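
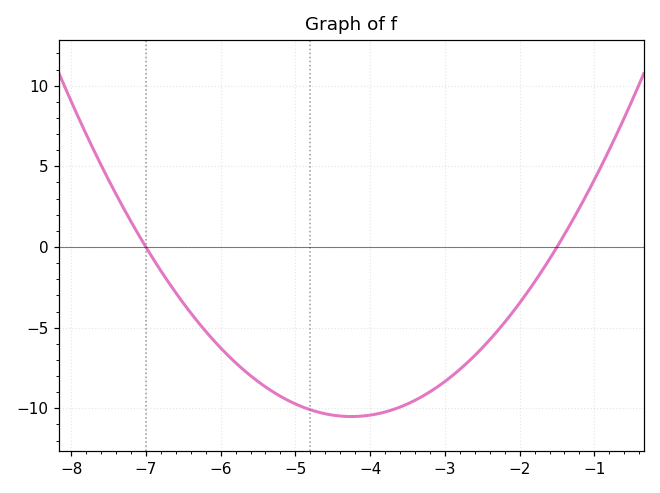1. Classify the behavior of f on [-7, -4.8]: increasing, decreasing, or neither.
decreasing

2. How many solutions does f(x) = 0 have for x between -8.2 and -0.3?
2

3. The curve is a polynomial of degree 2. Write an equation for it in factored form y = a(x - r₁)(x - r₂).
y = 1.39(x + 7)(x + 1.5)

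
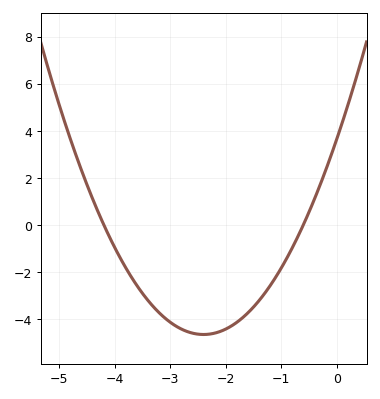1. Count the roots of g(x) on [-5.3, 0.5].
2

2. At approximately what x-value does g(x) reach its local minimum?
-2.4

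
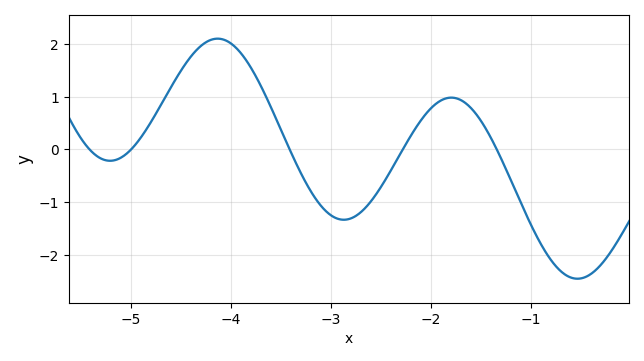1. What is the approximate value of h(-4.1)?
2.1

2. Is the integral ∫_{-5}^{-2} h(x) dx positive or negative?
positive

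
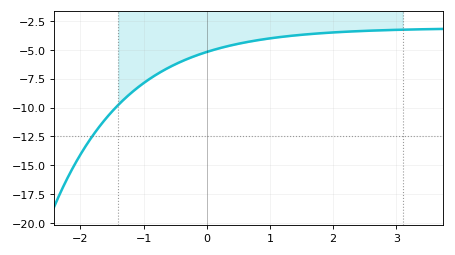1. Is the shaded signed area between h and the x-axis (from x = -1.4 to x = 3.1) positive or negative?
negative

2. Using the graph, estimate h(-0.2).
-5.6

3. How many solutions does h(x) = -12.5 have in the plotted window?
1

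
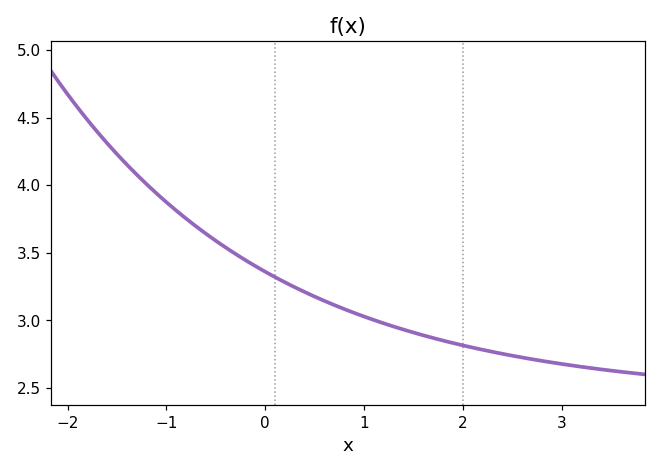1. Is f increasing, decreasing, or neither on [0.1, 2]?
decreasing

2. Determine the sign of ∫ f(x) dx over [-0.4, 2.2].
positive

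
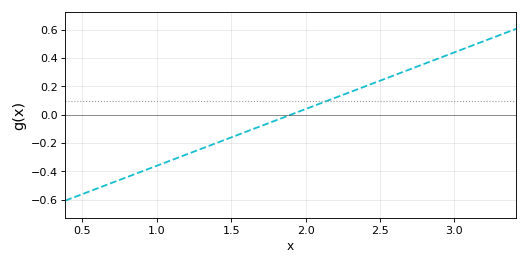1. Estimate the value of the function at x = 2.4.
0.2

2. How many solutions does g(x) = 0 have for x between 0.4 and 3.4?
1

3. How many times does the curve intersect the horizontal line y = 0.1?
1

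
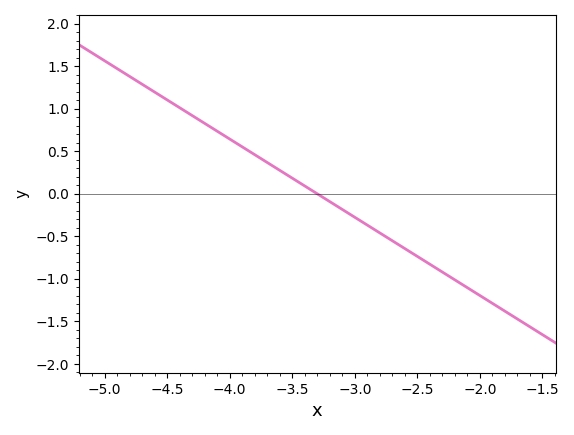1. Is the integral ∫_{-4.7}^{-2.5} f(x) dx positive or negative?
positive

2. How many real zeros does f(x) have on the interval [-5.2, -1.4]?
1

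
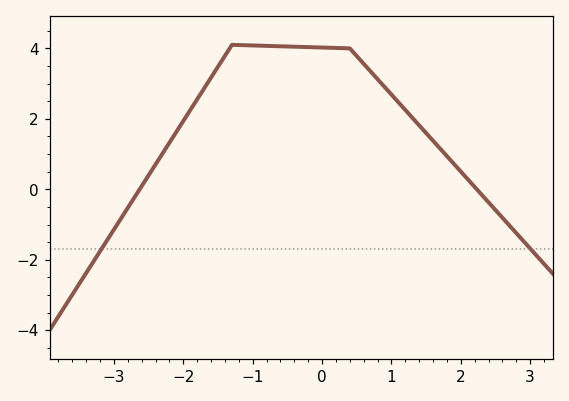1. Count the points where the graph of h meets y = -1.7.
2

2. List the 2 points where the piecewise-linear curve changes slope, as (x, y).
(-1.3, 4.1); (0.4, 4)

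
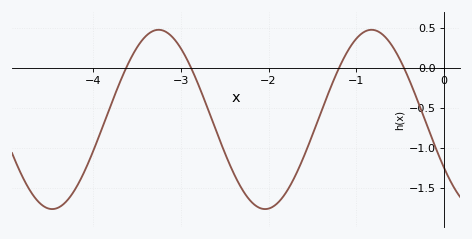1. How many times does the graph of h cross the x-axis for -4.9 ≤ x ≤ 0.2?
4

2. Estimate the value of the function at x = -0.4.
-0.15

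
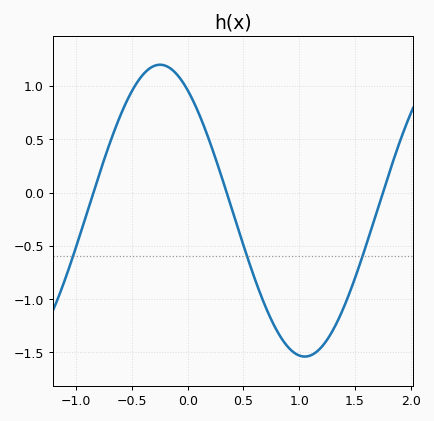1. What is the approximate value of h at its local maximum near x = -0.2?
1.2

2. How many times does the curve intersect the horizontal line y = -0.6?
3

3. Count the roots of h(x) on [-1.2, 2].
3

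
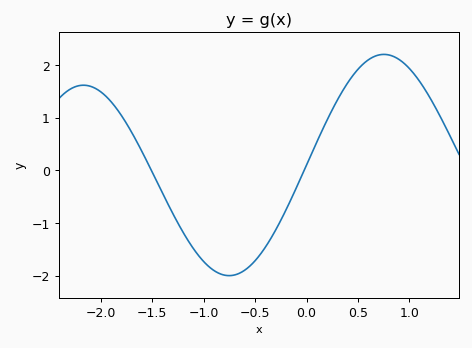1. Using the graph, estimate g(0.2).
0.953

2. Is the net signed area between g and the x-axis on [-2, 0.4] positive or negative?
negative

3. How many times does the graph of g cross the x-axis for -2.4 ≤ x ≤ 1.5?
2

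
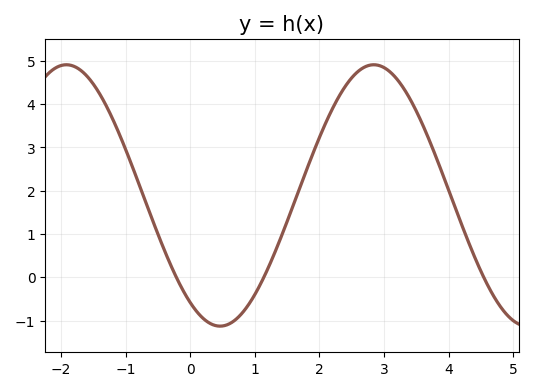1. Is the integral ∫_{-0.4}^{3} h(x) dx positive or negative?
positive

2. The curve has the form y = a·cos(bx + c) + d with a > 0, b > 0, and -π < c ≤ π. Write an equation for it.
y = 3.02cos(1.32x + 2.53) + 1.89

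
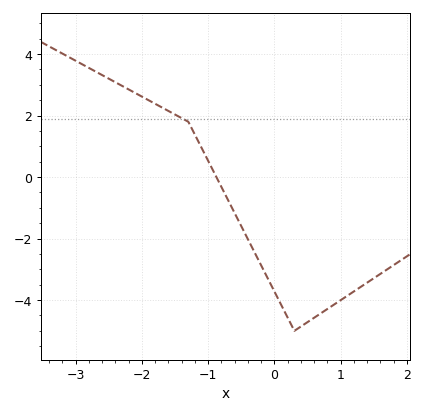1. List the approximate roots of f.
-0.9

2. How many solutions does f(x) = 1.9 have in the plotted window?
1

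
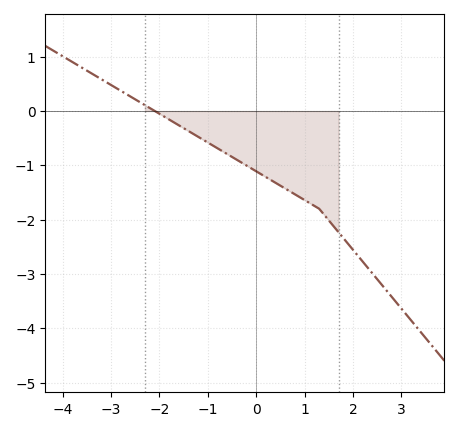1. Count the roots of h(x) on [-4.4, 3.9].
1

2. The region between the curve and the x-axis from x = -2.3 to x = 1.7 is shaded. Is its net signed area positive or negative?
negative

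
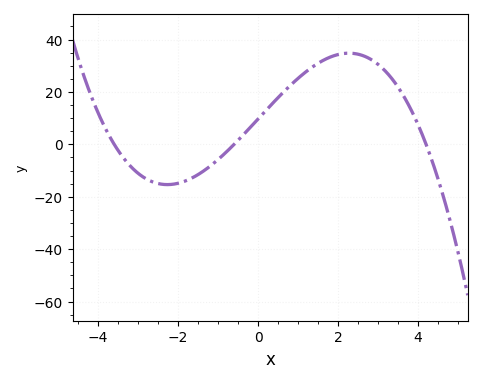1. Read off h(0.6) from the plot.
20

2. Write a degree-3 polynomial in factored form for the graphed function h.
y = -1.07(x + 3.6)(x + 0.6)(x - 4.2)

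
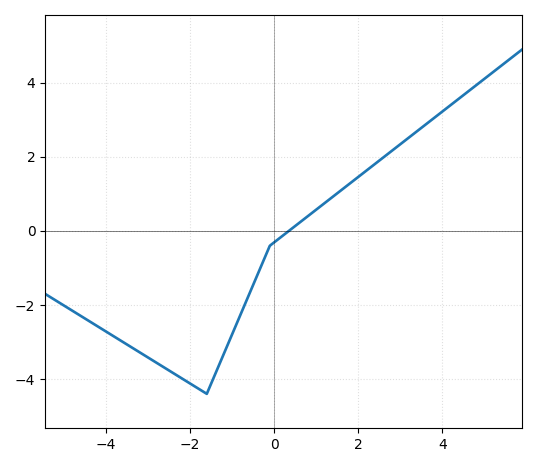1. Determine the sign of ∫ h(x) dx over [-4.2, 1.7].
negative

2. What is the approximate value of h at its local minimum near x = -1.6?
-4.4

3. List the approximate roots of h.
0.4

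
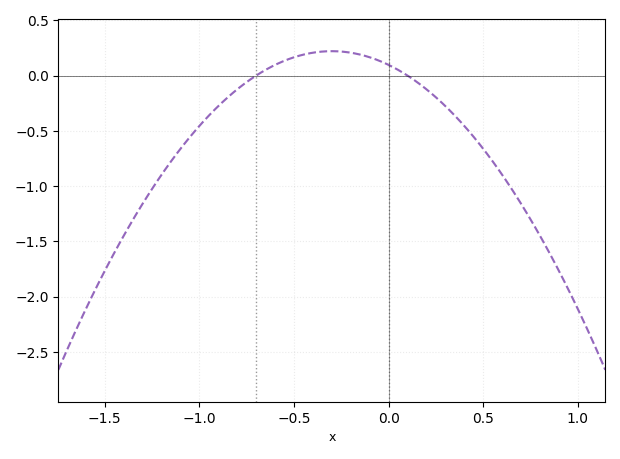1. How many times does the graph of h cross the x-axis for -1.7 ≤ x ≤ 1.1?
2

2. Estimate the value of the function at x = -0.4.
0.2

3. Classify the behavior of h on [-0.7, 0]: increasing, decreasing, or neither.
neither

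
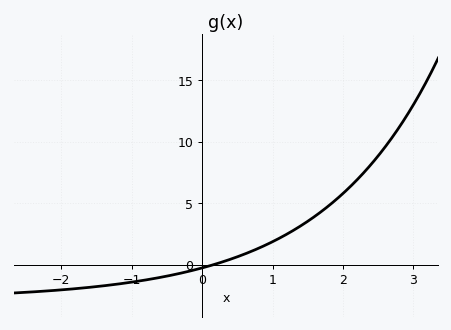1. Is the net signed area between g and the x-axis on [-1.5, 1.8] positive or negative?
positive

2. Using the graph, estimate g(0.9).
1.61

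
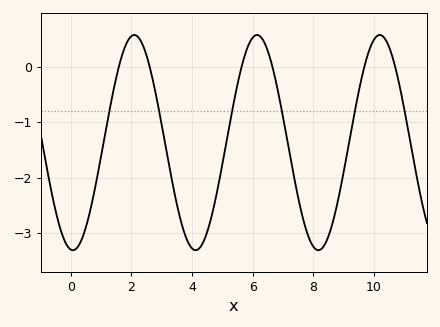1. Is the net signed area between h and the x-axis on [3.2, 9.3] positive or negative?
negative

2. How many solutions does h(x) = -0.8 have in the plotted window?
6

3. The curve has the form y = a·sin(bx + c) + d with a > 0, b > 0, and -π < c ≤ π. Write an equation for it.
y = 1.94sin(1.6x - 1.7) - 1.37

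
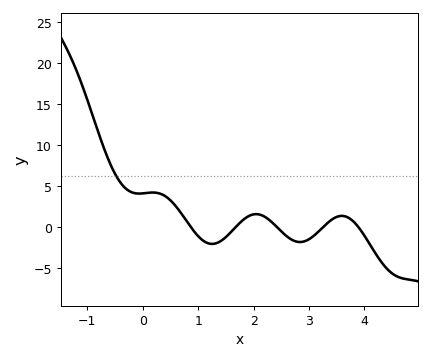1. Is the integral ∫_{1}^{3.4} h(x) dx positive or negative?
negative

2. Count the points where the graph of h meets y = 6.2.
1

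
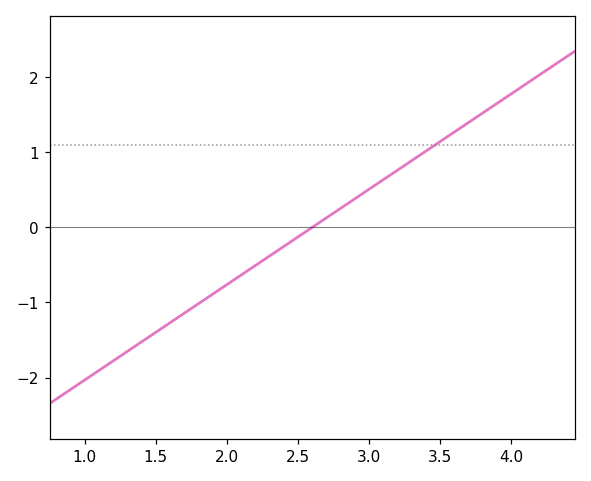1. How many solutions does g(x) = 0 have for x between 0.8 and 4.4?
1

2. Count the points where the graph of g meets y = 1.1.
1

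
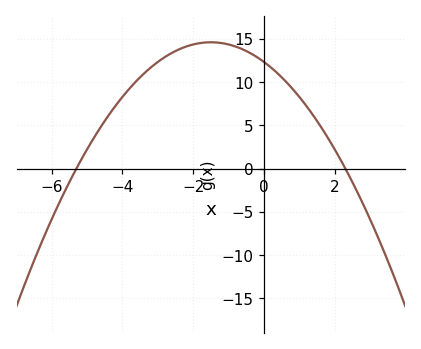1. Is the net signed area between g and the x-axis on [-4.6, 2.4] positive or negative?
positive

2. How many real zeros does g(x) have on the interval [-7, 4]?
2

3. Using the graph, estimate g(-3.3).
11.3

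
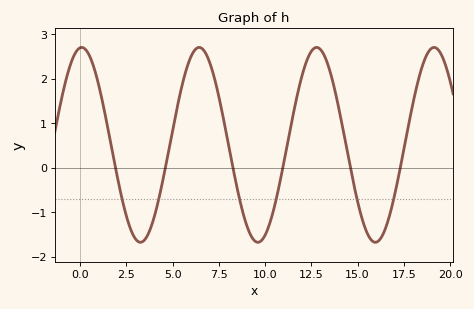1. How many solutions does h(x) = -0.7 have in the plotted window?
6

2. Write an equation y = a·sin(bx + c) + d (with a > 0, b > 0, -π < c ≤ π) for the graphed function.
y = 2.19sin(0.99x + 1.48) + 0.51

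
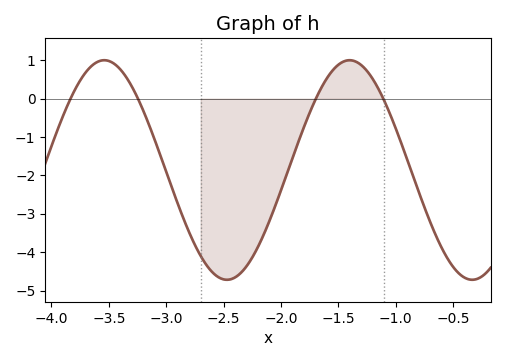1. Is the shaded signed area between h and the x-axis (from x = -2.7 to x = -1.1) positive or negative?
negative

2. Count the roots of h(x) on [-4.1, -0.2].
4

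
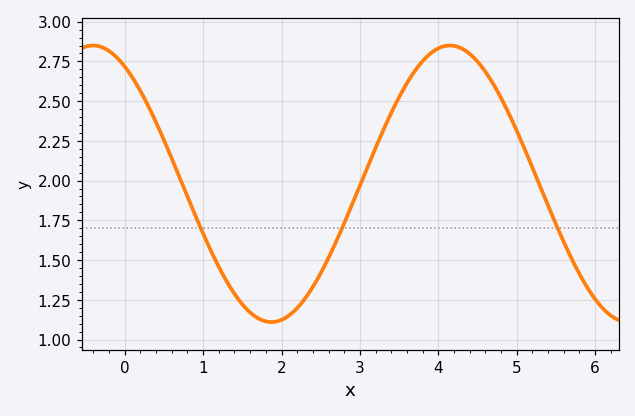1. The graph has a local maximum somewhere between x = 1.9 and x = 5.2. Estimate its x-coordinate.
4.1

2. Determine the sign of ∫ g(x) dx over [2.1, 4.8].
positive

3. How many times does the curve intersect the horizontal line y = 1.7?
3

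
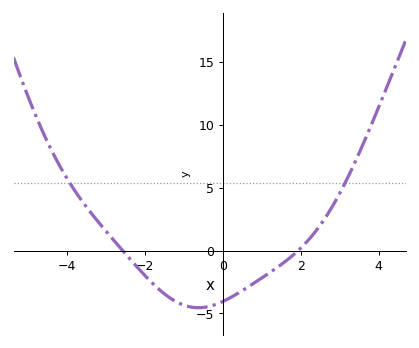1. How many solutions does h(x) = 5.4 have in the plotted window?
2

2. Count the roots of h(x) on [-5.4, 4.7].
2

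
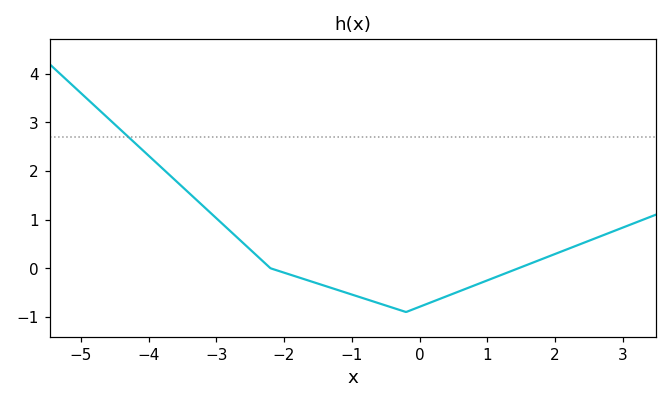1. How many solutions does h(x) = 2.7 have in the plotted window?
1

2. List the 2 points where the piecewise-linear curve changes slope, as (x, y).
(-2.2, 0); (-0.2, -0.9)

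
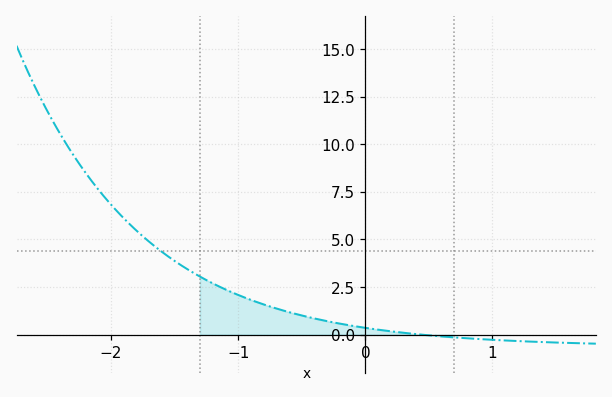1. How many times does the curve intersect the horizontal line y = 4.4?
1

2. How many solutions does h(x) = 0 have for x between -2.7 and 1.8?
1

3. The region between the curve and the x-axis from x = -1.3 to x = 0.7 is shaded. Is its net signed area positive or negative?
positive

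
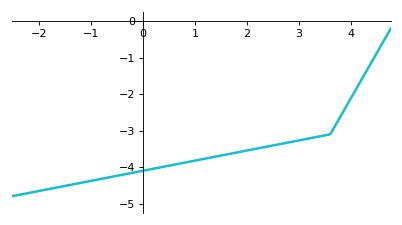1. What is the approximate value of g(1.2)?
-3.77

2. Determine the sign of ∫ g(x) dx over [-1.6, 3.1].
negative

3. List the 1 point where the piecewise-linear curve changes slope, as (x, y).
(3.6, -3.1)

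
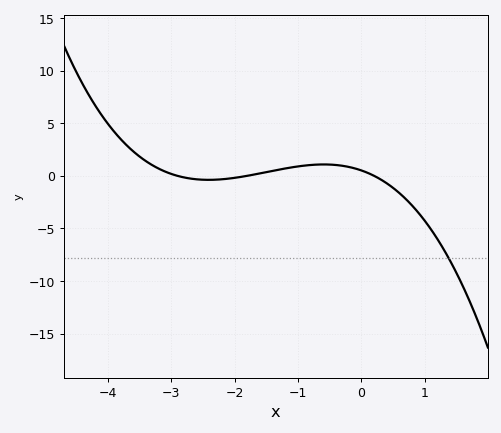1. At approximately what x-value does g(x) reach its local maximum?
-0.591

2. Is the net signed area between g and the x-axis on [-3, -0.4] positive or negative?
positive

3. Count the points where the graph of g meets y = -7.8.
1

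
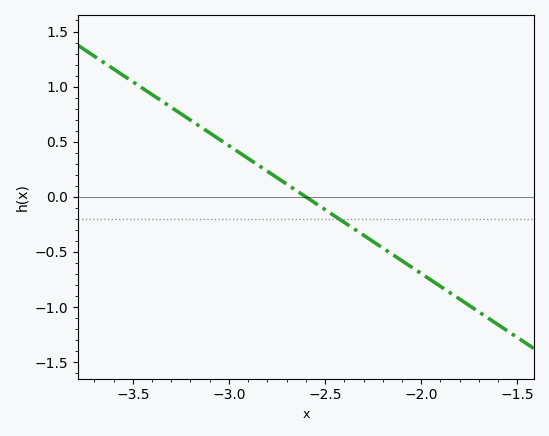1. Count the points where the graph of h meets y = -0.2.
1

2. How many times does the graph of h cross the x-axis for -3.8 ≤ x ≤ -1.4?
1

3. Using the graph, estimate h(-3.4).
0.95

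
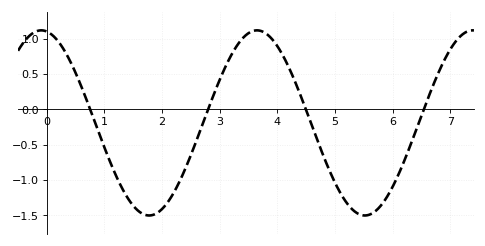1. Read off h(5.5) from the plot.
-1.5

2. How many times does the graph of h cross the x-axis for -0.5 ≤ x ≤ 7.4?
4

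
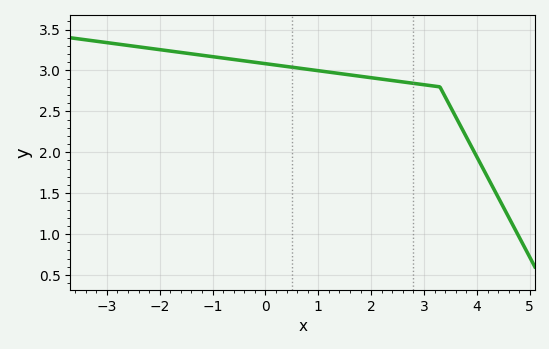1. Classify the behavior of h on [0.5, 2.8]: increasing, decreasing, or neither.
decreasing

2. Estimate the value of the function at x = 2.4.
2.9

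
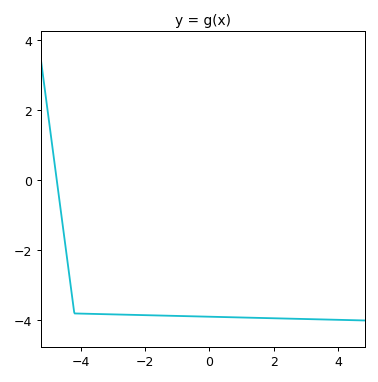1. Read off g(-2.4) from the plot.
-3.84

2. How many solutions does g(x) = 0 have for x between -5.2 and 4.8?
1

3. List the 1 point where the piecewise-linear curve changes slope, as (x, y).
(-4.2, -3.8)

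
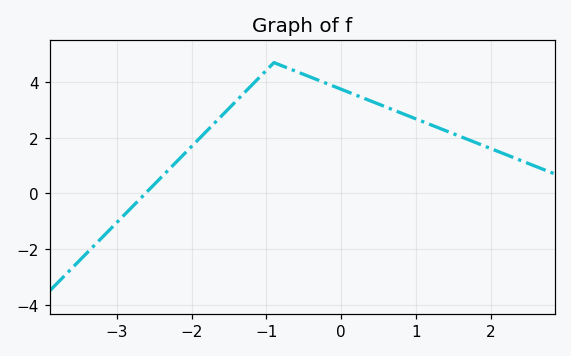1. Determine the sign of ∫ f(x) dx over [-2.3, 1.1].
positive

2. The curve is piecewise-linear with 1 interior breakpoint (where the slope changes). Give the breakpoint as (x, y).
(-0.9, 4.7)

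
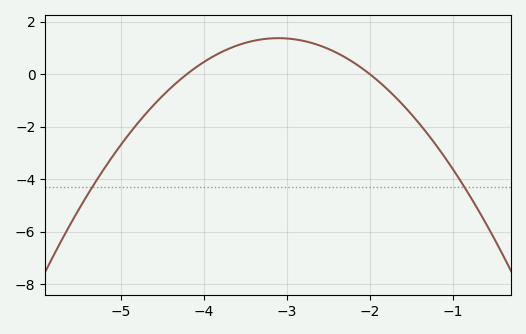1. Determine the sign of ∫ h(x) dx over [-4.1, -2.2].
positive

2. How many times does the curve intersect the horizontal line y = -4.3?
2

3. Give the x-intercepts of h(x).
-4.2, -2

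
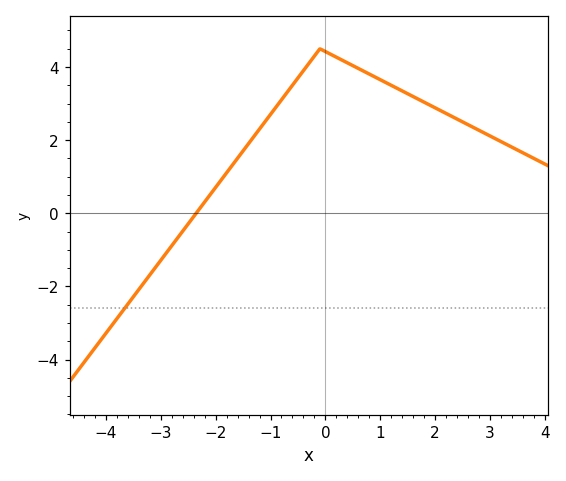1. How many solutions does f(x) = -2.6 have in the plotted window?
1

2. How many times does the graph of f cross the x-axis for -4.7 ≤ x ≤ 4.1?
1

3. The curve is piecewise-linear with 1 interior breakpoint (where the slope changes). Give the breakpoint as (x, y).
(-0.1, 4.5)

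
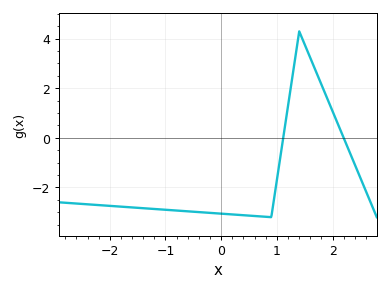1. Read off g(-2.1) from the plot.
-2.7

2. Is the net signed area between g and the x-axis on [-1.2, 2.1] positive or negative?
negative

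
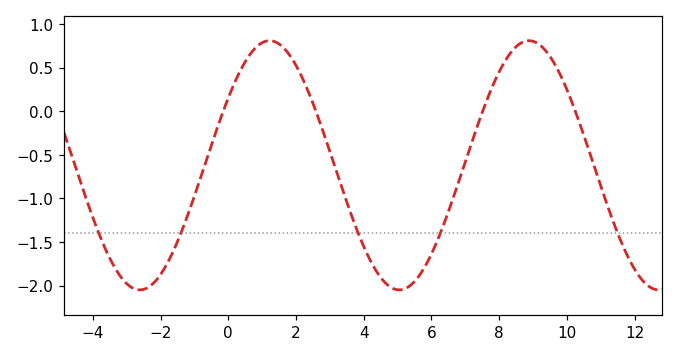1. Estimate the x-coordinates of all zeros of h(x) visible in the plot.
-0.148, 2.59, 7.51, 10.3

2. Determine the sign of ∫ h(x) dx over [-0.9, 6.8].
negative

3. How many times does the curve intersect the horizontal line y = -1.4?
5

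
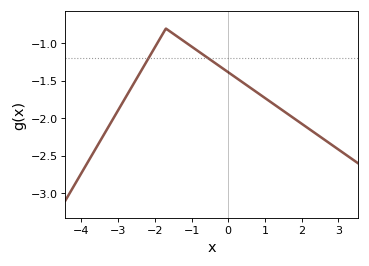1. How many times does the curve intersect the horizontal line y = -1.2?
2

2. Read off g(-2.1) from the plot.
-1.15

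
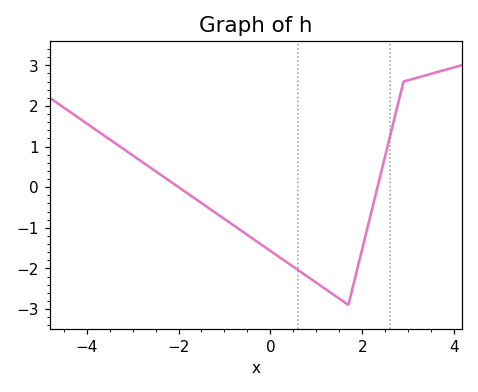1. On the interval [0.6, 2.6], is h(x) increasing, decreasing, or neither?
neither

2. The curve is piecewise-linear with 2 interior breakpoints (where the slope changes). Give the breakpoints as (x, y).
(1.7, -2.9); (2.9, 2.6)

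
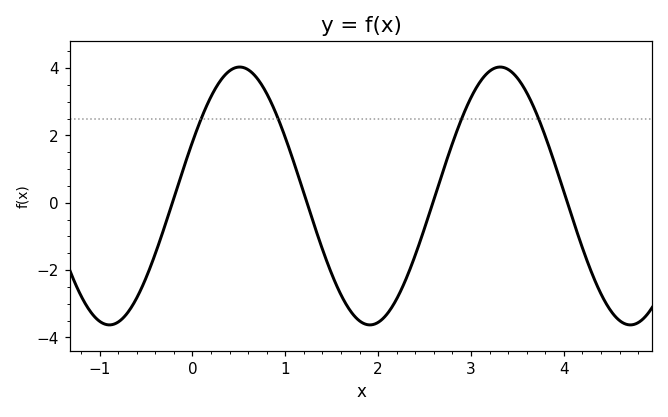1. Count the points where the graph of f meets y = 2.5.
4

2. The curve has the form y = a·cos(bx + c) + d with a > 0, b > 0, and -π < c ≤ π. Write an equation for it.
y = 3.83cos(2.24x - 1.14) + 0.2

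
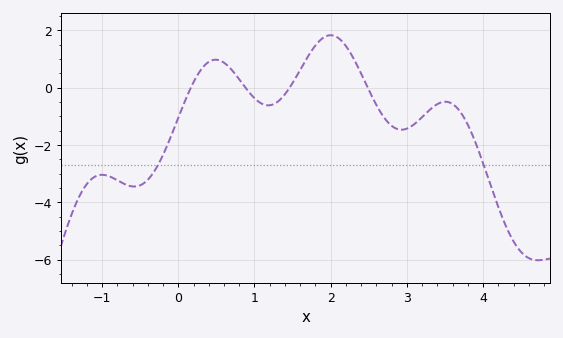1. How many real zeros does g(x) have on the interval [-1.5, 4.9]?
4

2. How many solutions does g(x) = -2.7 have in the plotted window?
2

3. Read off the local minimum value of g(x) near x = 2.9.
-1.4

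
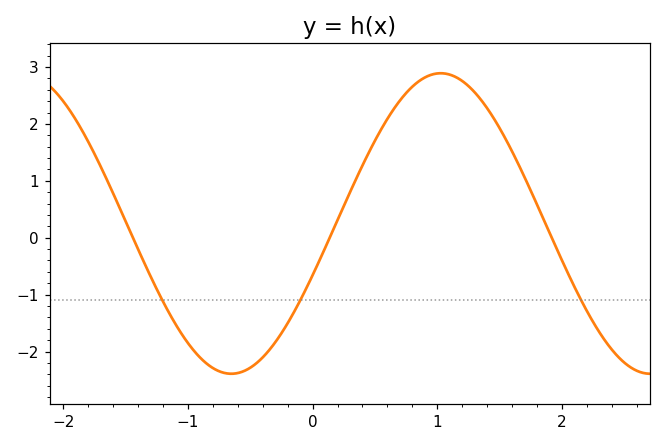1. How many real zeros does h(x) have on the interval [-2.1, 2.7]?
3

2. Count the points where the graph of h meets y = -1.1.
3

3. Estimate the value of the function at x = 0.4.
1.27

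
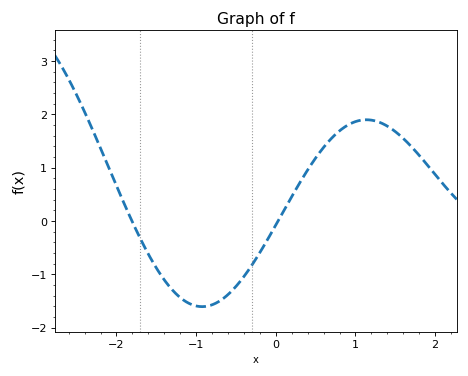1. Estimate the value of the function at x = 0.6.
1.38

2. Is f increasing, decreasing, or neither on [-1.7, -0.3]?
neither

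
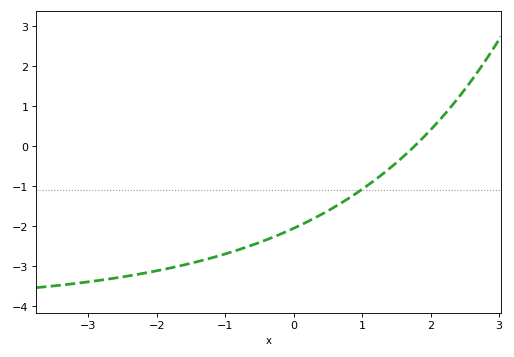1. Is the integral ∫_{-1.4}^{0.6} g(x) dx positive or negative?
negative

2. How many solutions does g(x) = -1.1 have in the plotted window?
1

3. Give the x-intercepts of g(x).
1.76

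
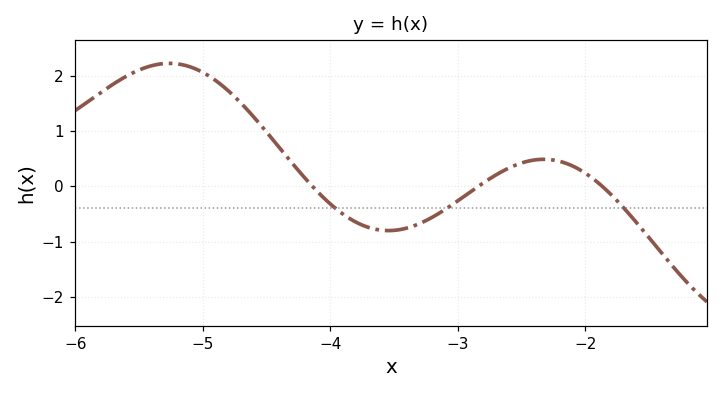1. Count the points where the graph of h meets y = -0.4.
3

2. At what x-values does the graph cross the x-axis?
-4.1, -2.8, -1.9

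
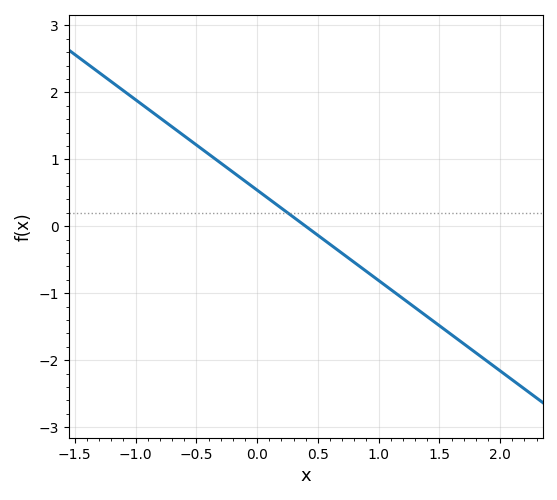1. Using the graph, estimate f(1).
-0.8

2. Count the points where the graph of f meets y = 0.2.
1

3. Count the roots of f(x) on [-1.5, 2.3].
1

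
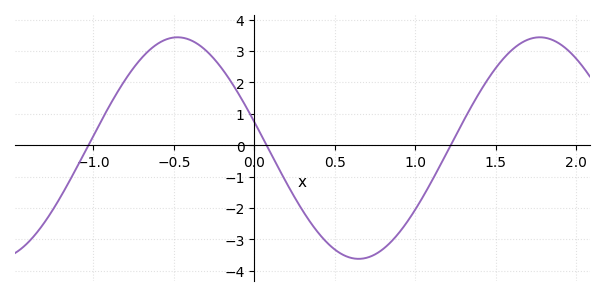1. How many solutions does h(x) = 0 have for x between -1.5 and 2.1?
3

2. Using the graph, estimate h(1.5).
2.5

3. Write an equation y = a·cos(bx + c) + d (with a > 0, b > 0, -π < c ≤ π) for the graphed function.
y = 3.53cos(2.8x + 1.3) - 0.09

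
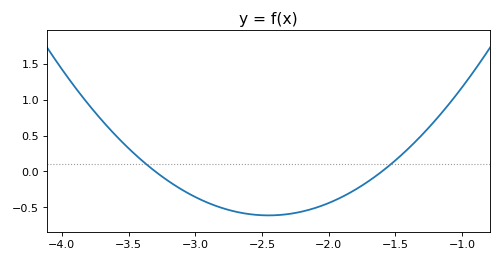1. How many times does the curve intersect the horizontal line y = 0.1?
2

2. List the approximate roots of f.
-3.3, -1.6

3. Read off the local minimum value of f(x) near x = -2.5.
-0.6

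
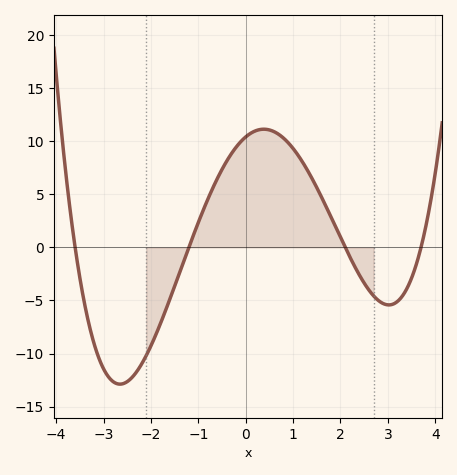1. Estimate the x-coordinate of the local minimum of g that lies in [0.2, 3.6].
3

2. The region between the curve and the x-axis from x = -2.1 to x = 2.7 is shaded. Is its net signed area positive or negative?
positive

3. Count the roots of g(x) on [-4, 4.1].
4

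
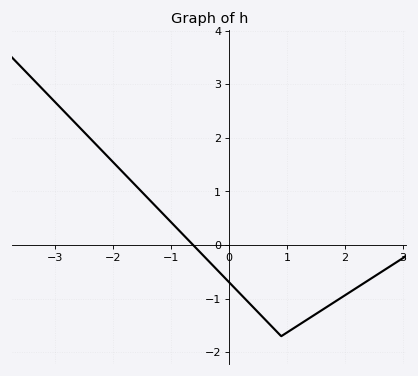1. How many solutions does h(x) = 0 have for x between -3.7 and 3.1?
1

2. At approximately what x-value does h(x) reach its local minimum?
0.9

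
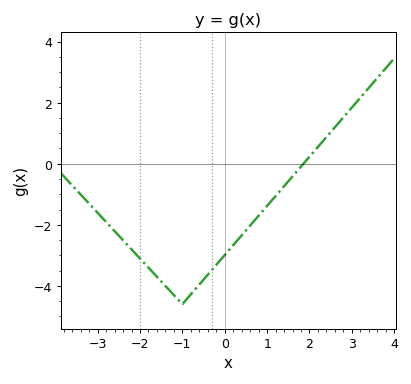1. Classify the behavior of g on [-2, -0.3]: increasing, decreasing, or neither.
neither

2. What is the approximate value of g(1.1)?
-1.22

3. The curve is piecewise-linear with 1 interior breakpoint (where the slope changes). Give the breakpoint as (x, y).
(-1, -4.6)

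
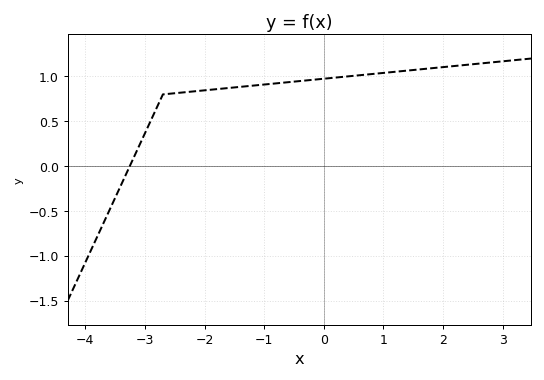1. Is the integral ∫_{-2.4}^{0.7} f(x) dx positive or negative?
positive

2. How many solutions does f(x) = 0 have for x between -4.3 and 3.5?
1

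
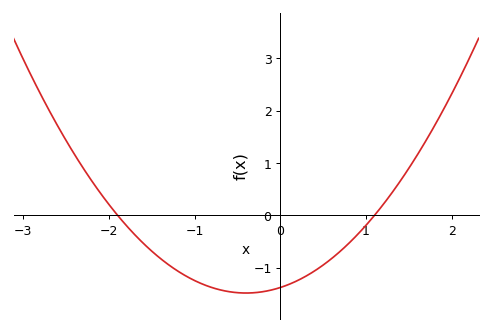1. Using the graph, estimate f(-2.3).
0.9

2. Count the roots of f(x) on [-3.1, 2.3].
2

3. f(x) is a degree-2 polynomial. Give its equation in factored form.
y = 0.66(x + 1.9)(x - 1.1)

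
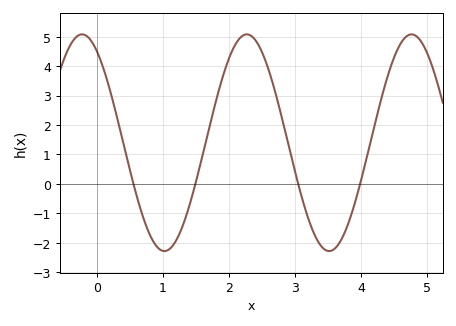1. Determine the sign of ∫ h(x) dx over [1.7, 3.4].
positive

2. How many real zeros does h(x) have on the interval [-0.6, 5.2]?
4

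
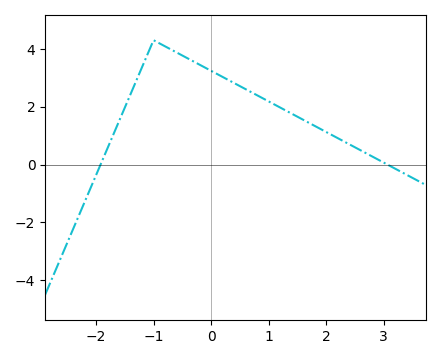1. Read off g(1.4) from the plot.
1.8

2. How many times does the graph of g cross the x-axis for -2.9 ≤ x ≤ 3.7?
2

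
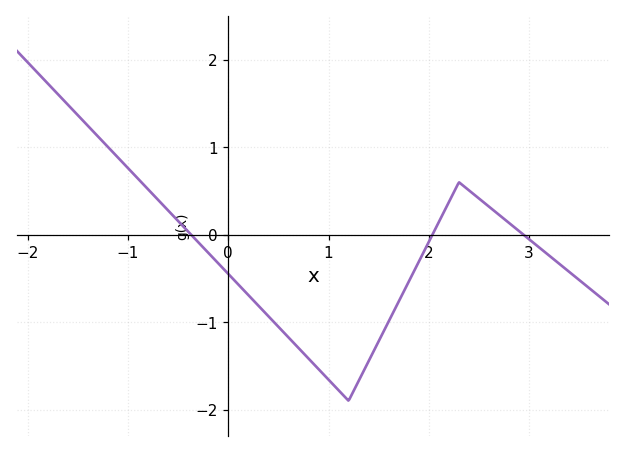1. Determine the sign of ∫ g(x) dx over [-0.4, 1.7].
negative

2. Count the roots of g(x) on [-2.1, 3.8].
3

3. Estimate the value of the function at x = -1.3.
1.1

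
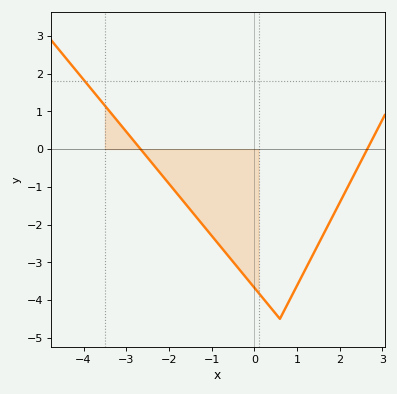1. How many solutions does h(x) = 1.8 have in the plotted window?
1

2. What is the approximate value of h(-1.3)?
-1.9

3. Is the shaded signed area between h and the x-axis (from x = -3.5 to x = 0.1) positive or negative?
negative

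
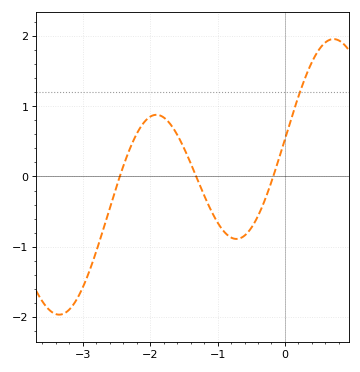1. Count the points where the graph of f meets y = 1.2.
1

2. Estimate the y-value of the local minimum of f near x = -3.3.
-1.97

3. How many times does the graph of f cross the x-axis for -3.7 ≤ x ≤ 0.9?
3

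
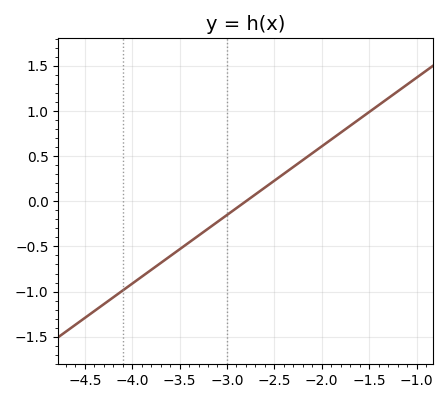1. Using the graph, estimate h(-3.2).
-0.304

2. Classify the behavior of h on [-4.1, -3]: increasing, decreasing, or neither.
increasing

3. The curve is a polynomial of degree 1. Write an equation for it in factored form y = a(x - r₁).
y = 0.76(x + 2.8)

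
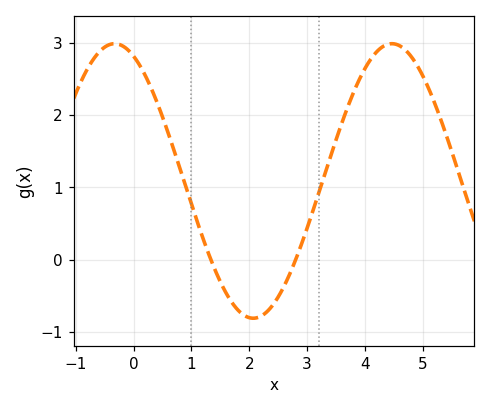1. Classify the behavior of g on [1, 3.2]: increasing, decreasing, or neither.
neither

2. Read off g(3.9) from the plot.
2.5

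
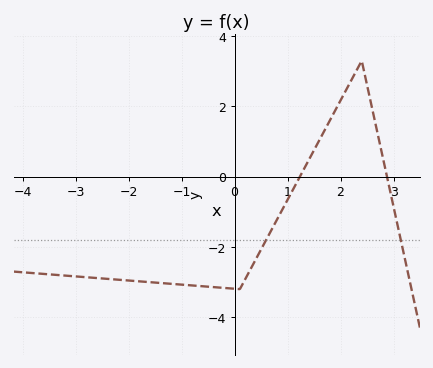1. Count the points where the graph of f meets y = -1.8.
2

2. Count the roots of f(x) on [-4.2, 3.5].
2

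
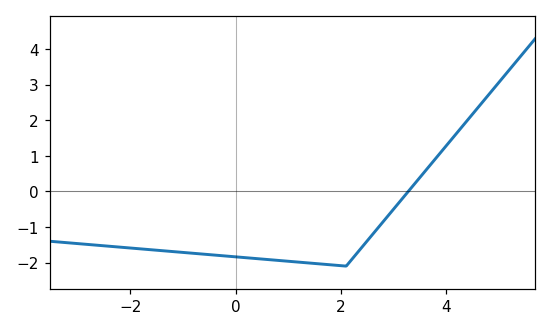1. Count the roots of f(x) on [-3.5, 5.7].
1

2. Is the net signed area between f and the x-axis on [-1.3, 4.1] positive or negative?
negative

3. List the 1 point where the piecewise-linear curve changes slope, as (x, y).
(2.1, -2.1)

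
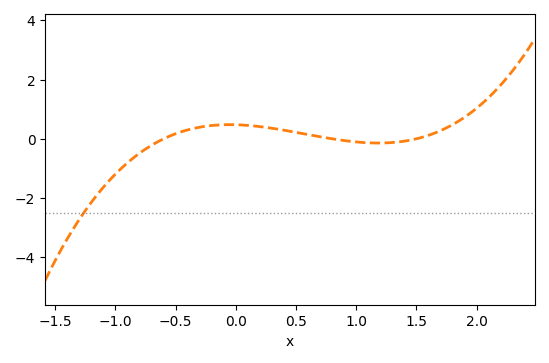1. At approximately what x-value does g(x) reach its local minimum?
1.2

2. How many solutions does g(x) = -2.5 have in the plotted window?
1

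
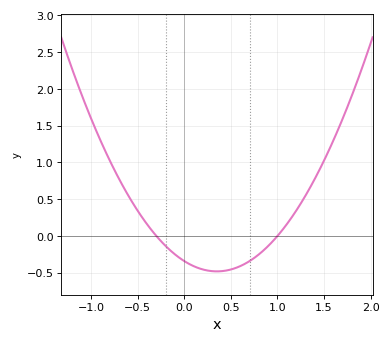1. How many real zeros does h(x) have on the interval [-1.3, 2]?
2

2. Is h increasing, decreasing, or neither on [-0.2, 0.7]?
neither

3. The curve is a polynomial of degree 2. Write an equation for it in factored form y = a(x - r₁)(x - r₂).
y = 1.14(x + 0.3)(x - 1)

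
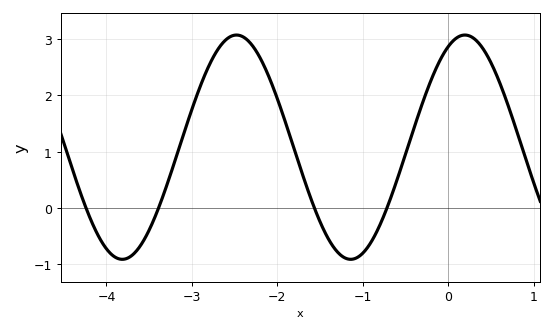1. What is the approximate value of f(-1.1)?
-0.9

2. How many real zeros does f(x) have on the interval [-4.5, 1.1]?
4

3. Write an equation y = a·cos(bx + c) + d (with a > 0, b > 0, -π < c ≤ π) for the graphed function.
y = 1.99cos(2.4x - 0.46) + 1.08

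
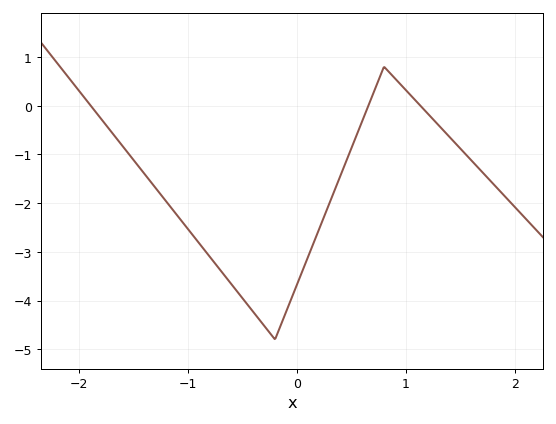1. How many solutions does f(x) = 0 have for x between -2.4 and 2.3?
3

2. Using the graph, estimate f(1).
0.32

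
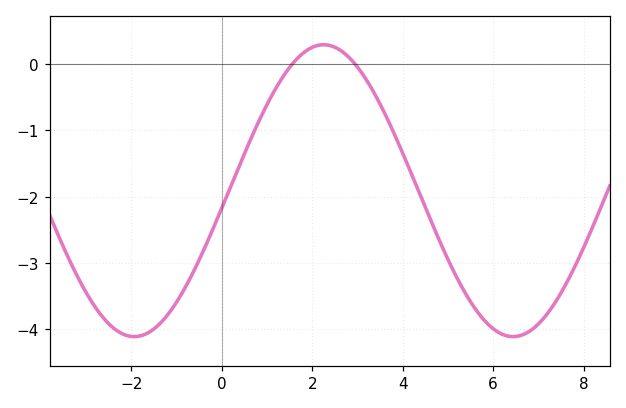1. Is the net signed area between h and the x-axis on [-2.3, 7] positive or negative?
negative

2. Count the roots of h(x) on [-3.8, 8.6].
2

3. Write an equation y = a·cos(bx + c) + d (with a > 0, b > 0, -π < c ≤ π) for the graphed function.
y = 2.2cos(0.75x - 1.69) - 1.91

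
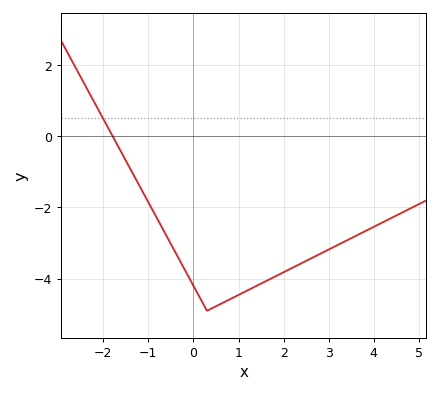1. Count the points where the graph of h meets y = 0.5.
1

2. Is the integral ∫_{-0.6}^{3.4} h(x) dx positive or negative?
negative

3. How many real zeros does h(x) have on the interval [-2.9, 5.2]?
1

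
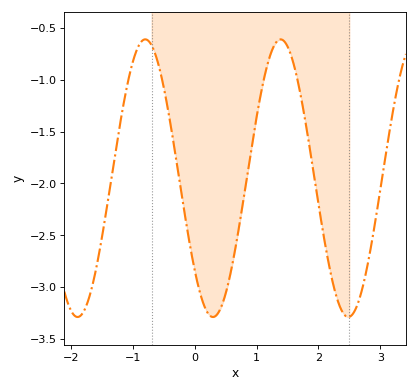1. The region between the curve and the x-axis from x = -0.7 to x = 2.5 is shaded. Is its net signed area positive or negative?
negative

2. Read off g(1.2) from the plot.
-0.8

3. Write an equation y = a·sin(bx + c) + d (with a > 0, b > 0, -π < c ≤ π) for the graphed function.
y = 1.34sin(2.87x - 2.41) - 1.95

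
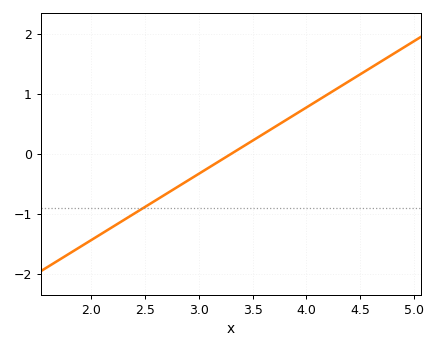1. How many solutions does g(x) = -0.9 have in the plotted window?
1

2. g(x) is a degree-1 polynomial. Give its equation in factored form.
y = 1.11(x - 3.3)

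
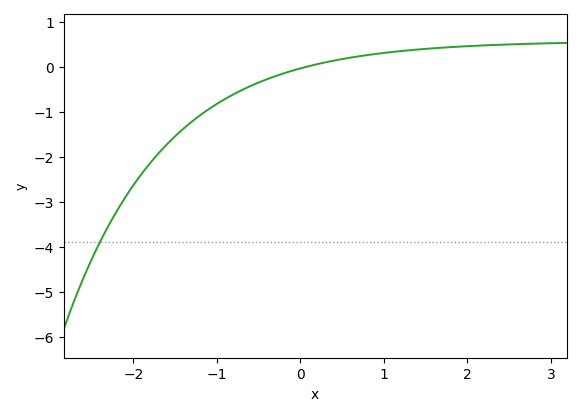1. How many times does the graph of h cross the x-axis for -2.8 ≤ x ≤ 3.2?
1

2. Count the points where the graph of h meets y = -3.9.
1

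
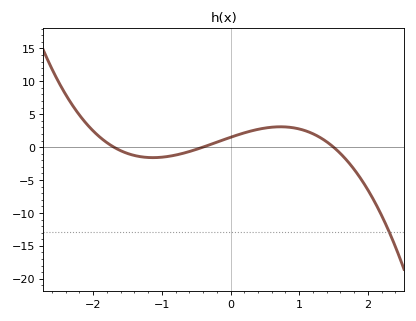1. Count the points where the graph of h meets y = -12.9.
1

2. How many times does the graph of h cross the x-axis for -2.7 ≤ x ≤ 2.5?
3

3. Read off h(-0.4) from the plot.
0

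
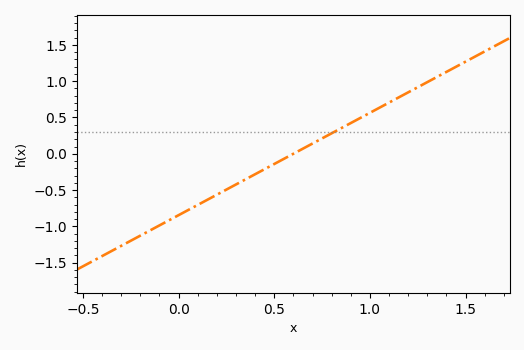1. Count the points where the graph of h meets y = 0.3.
1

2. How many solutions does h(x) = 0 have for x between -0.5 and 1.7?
1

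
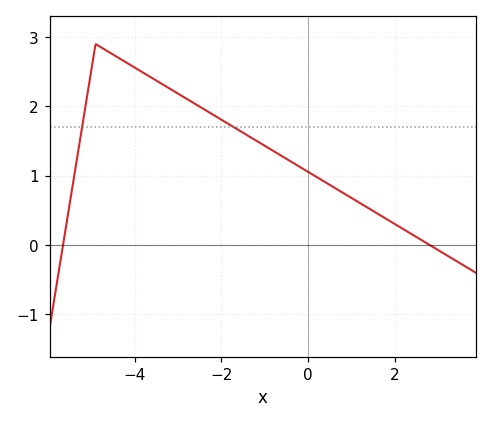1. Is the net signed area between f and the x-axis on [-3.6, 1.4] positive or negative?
positive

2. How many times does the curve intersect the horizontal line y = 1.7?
2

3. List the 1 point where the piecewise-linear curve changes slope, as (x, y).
(-4.9, 2.9)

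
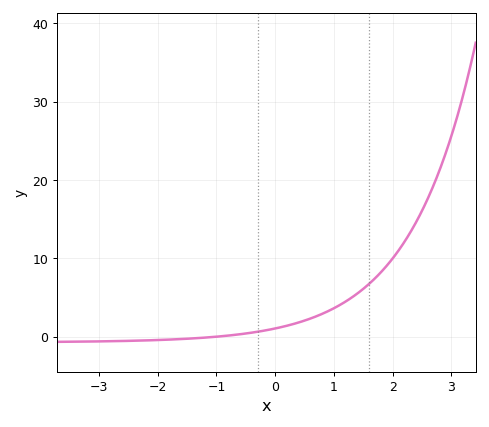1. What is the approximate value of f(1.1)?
4.04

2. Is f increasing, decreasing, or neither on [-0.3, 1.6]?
increasing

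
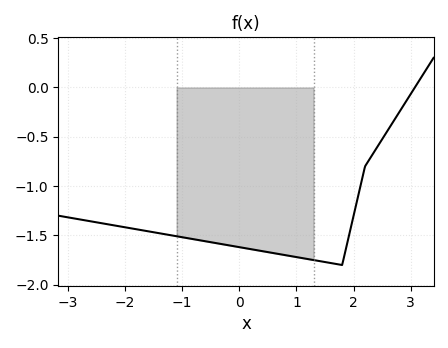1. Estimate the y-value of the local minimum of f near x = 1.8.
-1.8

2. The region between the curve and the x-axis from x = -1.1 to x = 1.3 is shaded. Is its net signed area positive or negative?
negative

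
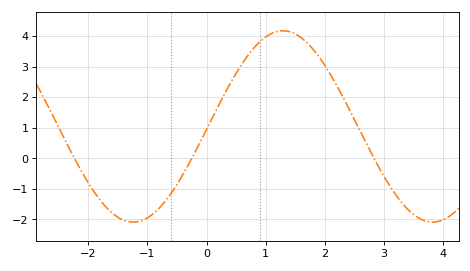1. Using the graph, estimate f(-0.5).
-0.854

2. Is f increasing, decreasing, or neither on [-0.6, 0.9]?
increasing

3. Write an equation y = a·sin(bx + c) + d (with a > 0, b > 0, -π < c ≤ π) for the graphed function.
y = 3.13sin(1.24x - 0.03) + 1.04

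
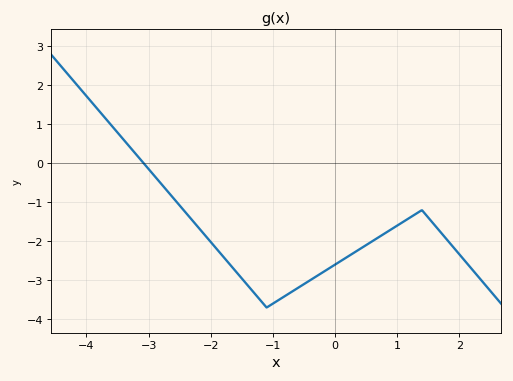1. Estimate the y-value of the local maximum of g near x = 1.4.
-1.2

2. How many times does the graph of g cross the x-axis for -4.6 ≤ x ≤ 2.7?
1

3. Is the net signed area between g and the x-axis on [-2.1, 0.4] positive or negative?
negative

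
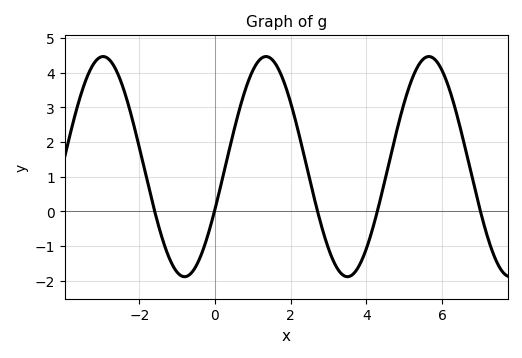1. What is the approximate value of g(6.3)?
3.1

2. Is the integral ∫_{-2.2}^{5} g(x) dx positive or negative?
positive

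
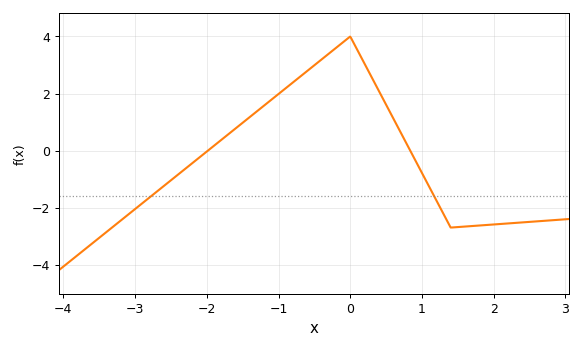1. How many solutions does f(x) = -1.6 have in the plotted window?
2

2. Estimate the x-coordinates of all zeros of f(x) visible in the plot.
-1.98, 0.836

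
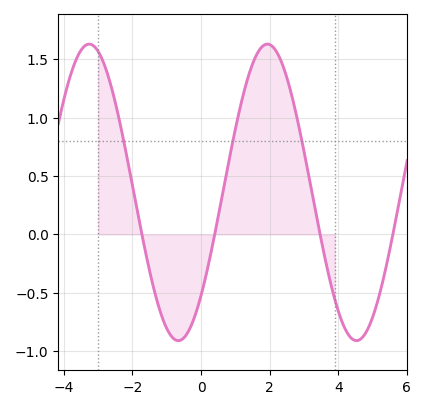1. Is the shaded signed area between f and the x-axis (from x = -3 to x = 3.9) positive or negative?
positive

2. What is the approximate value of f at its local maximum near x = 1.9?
1.65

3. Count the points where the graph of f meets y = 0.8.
3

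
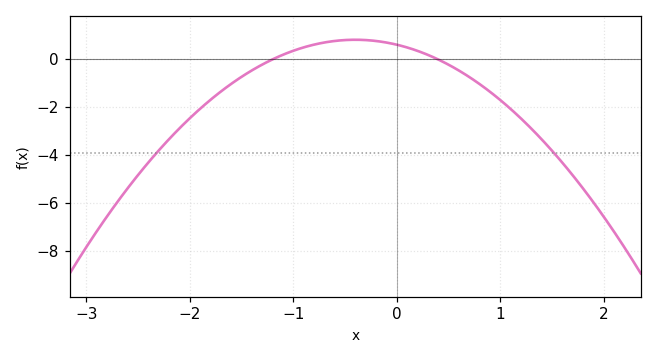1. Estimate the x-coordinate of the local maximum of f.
-0.4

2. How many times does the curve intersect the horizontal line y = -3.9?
2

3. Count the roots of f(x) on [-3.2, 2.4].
2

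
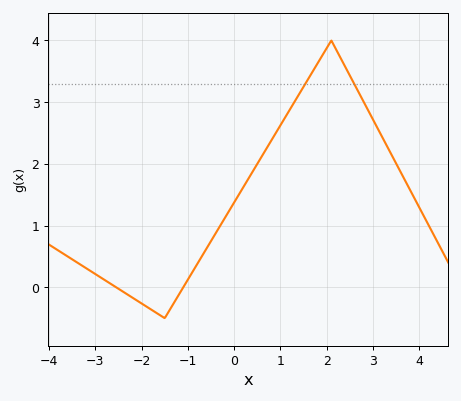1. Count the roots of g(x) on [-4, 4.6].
2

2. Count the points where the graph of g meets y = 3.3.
2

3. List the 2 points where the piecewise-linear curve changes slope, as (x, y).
(-1.5, -0.5); (2.1, 4)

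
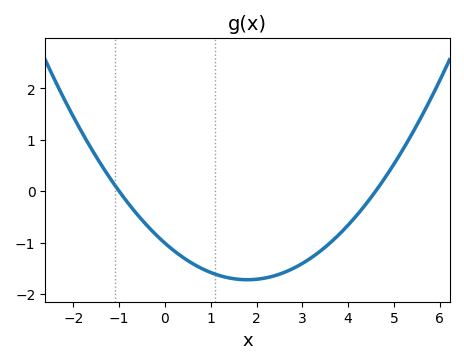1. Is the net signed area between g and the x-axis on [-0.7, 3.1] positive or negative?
negative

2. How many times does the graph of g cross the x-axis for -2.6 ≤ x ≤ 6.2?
2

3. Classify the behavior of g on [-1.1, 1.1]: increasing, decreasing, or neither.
decreasing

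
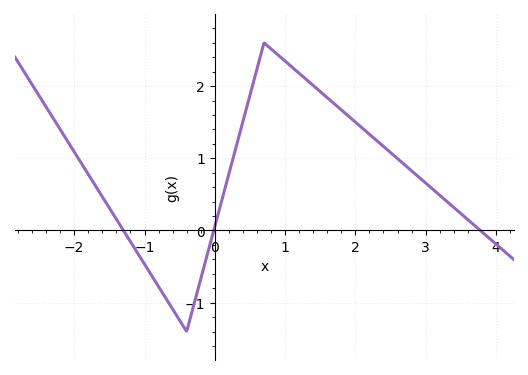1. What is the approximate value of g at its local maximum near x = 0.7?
2.6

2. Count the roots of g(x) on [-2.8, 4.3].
3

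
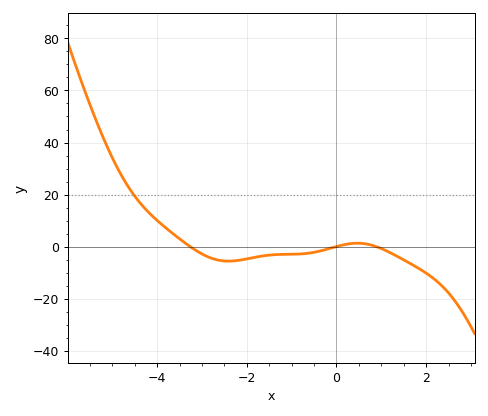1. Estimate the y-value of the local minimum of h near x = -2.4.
-5.61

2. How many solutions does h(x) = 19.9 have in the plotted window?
1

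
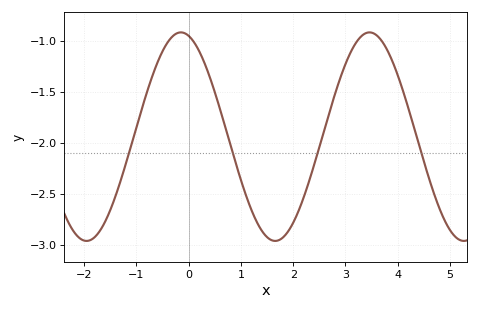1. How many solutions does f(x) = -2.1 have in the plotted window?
4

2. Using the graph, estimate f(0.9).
-2.2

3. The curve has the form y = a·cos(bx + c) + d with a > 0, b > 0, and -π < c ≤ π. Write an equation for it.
y = 1.02cos(1.74x + 0.262) - 1.94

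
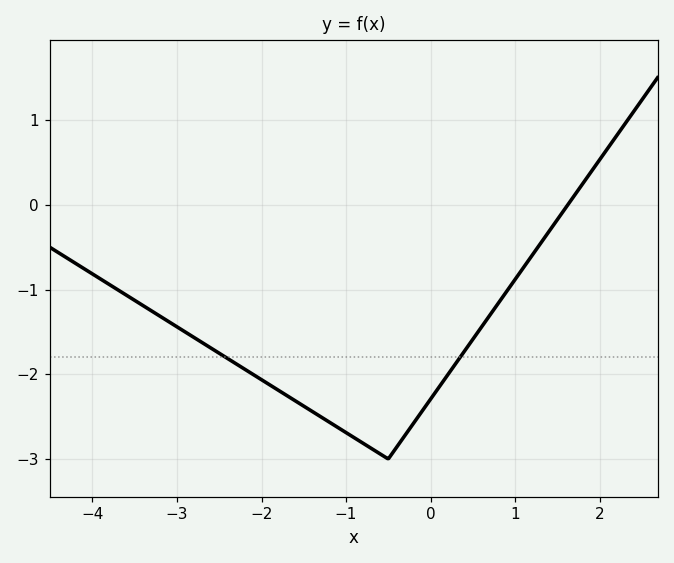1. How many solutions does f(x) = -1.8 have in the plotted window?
2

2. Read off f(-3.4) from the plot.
-1.2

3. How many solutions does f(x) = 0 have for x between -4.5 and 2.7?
1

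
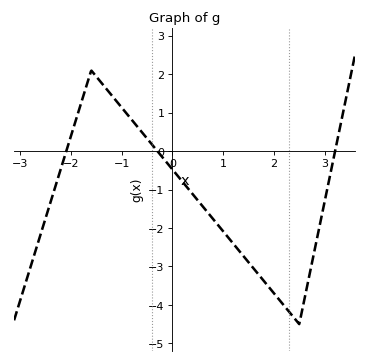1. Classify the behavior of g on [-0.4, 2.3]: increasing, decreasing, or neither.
decreasing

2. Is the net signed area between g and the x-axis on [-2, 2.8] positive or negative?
negative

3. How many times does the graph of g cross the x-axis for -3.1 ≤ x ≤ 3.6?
3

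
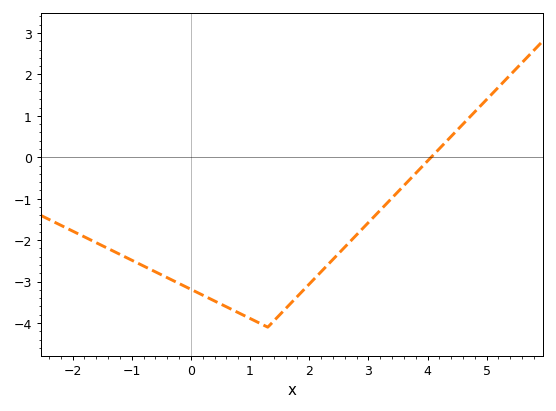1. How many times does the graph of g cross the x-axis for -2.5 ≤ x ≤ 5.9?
1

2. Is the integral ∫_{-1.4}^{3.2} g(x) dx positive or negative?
negative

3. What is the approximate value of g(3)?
-1.58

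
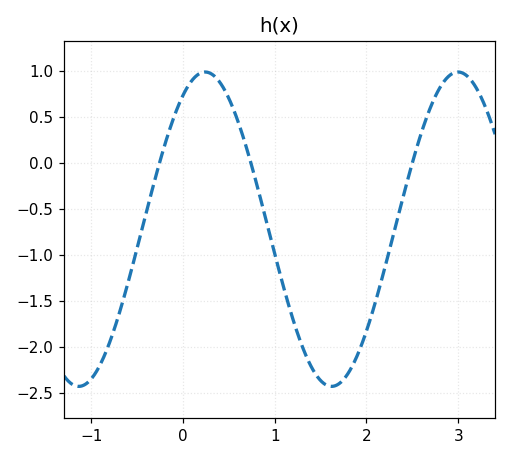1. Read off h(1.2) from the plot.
-1.7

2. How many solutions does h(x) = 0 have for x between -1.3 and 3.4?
3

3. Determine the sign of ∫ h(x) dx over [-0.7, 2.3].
negative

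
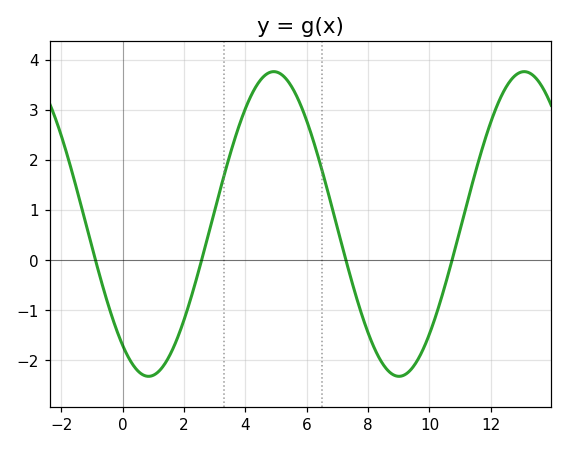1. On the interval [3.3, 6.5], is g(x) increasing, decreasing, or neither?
neither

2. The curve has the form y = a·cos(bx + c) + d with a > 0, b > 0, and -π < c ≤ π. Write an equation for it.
y = 3.04cos(0.77x + 2.49) + 0.72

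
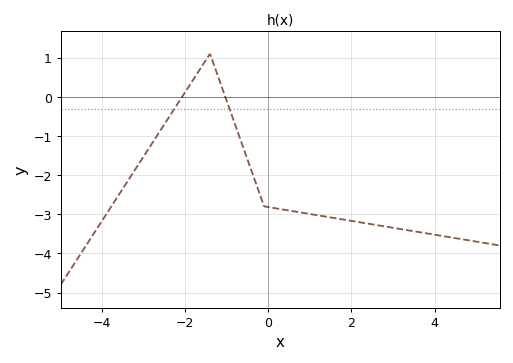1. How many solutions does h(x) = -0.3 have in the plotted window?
2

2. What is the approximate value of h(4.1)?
-3.5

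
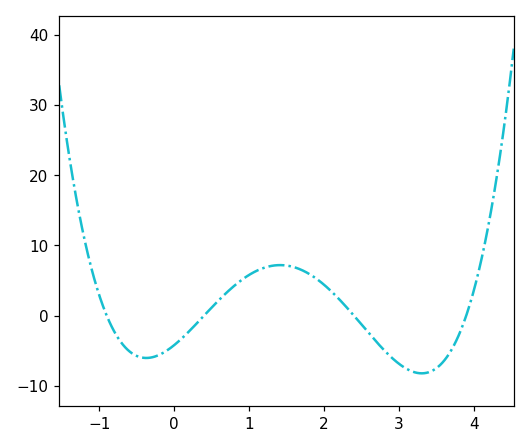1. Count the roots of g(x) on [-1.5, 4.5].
4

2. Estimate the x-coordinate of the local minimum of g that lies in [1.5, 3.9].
3.31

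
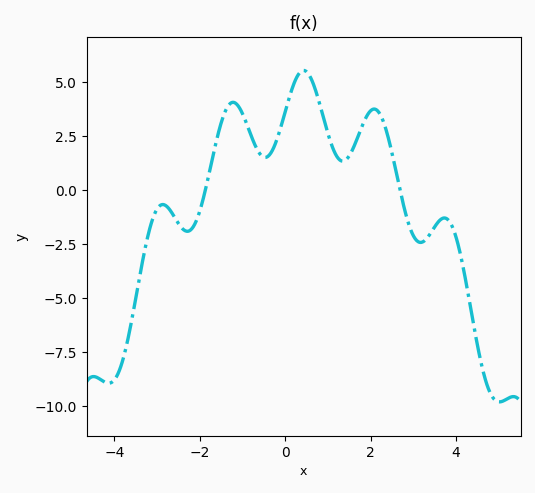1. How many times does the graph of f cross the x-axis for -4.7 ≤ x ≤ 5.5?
2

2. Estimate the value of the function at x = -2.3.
-1.91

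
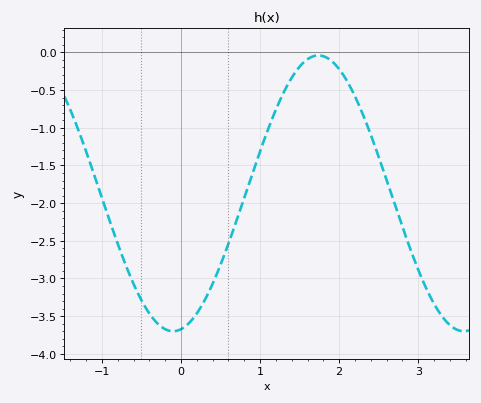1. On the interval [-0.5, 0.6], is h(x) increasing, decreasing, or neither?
neither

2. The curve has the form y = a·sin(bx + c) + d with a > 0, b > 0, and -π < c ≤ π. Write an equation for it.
y = 1.83sin(1.7x - 1.4) - 1.87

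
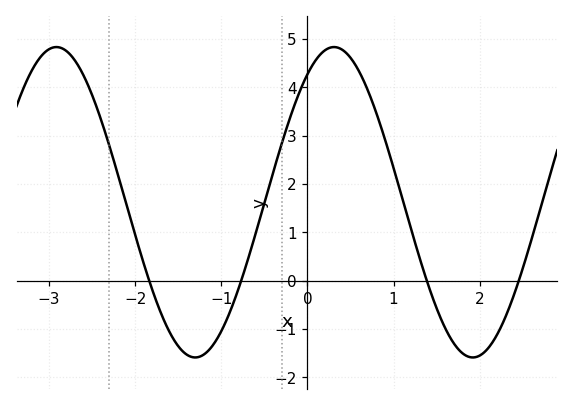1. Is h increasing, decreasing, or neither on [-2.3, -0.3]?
neither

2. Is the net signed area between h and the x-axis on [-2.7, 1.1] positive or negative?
positive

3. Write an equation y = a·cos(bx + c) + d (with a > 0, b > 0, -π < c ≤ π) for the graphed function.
y = 3.21cos(1.9x - 0.6) + 1.62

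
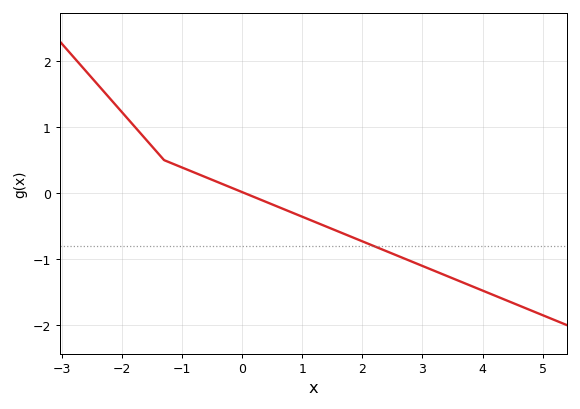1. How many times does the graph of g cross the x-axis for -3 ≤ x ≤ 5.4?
1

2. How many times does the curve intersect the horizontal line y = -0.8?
1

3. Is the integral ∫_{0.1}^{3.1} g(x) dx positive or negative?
negative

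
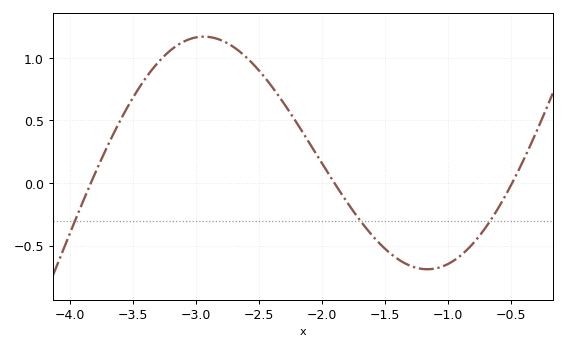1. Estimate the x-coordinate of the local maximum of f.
-2.9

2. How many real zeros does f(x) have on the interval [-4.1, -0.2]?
3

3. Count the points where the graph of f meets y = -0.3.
3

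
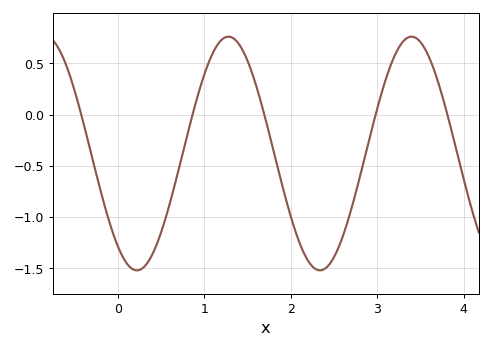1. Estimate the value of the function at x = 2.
-1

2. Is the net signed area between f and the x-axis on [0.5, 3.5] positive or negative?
negative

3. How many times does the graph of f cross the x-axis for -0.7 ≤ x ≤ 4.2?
5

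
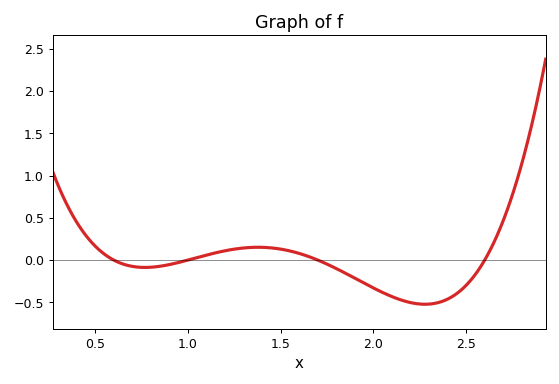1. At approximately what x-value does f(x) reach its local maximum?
1.38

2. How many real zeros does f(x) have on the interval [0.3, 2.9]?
4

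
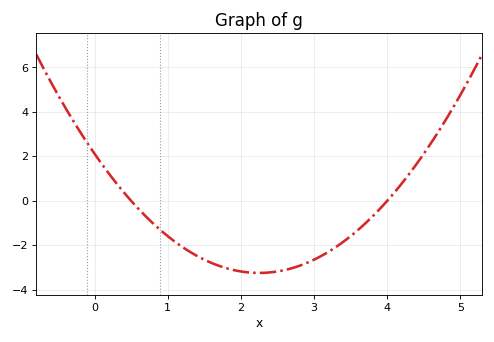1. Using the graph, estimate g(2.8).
-3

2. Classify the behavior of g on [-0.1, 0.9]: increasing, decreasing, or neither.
decreasing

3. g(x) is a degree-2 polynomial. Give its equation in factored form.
y = 1.06(x - 0.5)(x - 4)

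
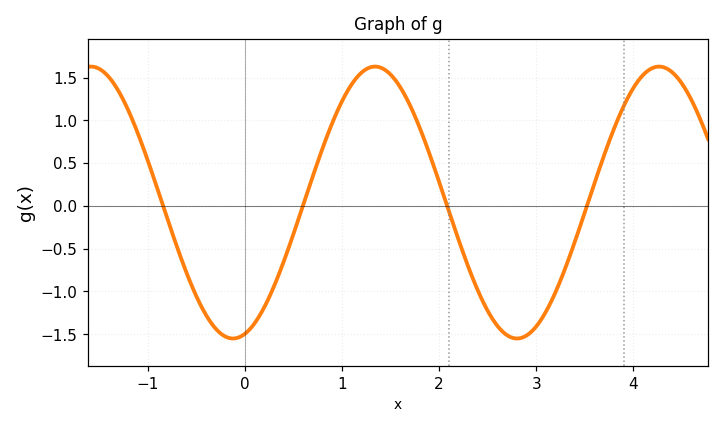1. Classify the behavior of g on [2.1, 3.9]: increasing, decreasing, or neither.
neither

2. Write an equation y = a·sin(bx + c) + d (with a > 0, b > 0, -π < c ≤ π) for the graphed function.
y = 1.59sin(2.15x - 1.31) + 0.04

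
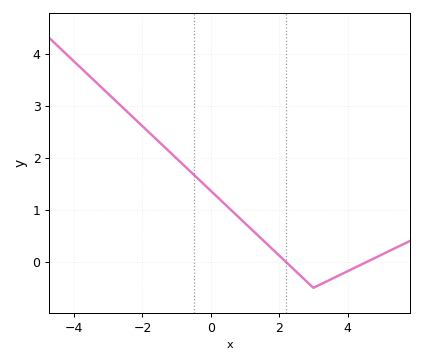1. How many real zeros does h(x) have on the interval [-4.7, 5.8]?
2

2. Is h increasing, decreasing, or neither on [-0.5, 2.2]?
decreasing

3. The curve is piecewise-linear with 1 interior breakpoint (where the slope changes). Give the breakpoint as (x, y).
(3, -0.5)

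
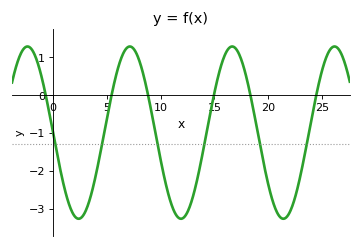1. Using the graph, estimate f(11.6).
-3.23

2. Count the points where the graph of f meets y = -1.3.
6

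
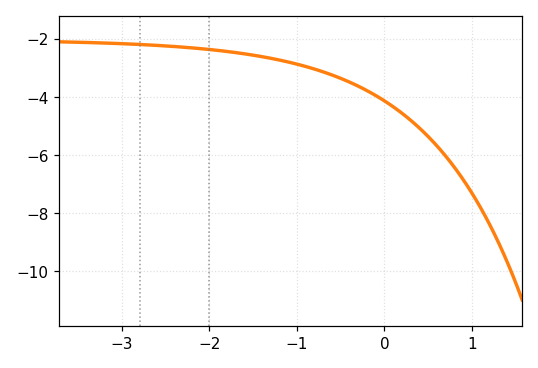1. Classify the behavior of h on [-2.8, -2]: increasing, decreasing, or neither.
decreasing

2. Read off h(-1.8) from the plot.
-2.4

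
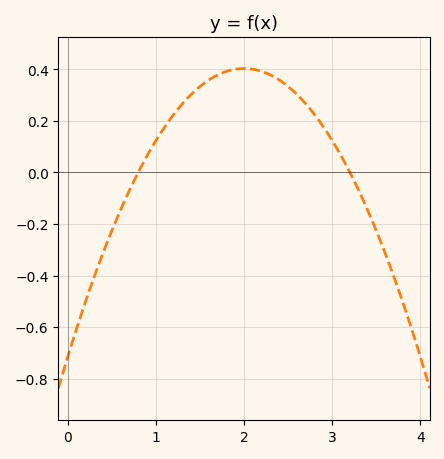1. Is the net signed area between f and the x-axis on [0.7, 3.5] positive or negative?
positive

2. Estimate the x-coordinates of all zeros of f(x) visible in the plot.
0.8, 3.2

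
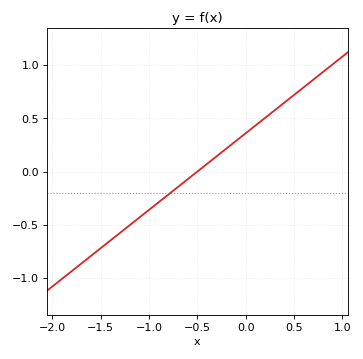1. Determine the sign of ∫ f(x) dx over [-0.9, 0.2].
positive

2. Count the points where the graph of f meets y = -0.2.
1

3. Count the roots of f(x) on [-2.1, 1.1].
1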